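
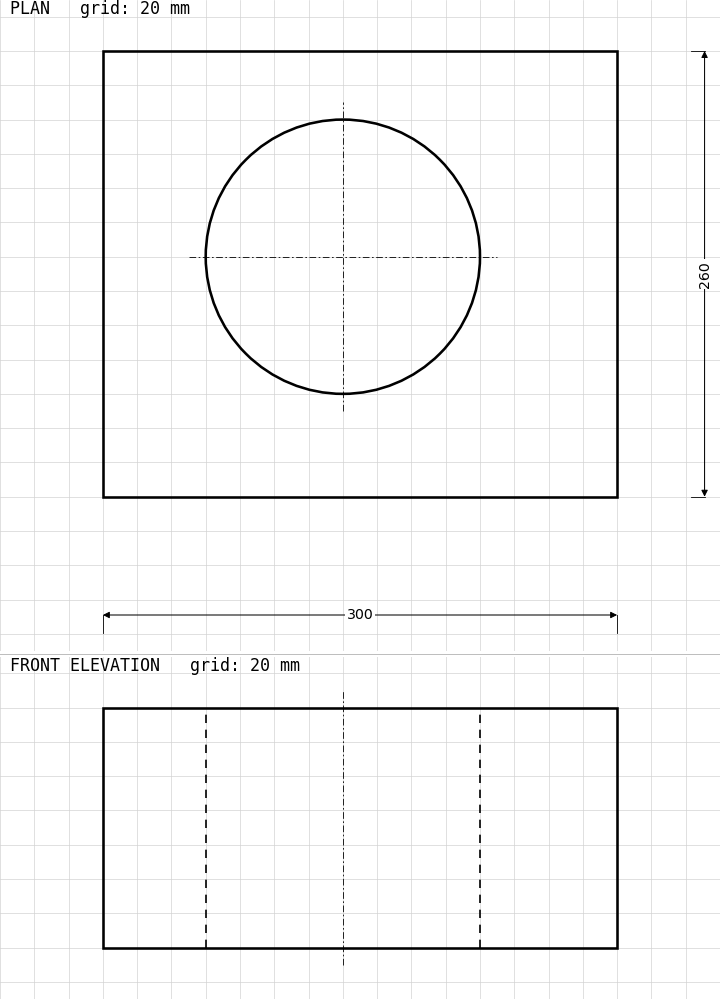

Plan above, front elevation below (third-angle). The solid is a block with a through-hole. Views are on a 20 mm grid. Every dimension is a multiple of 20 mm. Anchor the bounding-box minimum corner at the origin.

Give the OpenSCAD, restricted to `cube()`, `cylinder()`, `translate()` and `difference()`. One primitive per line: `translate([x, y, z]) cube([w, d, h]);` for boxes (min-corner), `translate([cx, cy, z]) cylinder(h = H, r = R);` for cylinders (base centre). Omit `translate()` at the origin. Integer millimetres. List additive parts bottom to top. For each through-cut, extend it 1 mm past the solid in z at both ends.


difference() {
  cube([300, 260, 140]);
  translate([140, 140, -1]) cylinder(h = 142, r = 80);
}


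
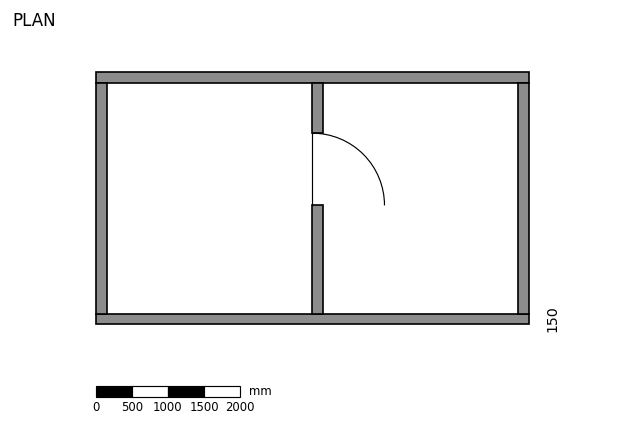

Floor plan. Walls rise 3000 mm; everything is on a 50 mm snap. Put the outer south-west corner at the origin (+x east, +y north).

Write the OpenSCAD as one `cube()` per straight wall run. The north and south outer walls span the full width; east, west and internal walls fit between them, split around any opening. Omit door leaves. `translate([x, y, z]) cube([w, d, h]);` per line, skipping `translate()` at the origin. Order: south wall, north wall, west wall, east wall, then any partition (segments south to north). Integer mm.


cube([6000, 150, 3000]);
translate([0, 3350, 0]) cube([6000, 150, 3000]);
translate([0, 150, 0]) cube([150, 3200, 3000]);
translate([5850, 150, 0]) cube([150, 3200, 3000]);
translate([3000, 150, 0]) cube([150, 1500, 3000]);
translate([3000, 2650, 0]) cube([150, 700, 3000]);


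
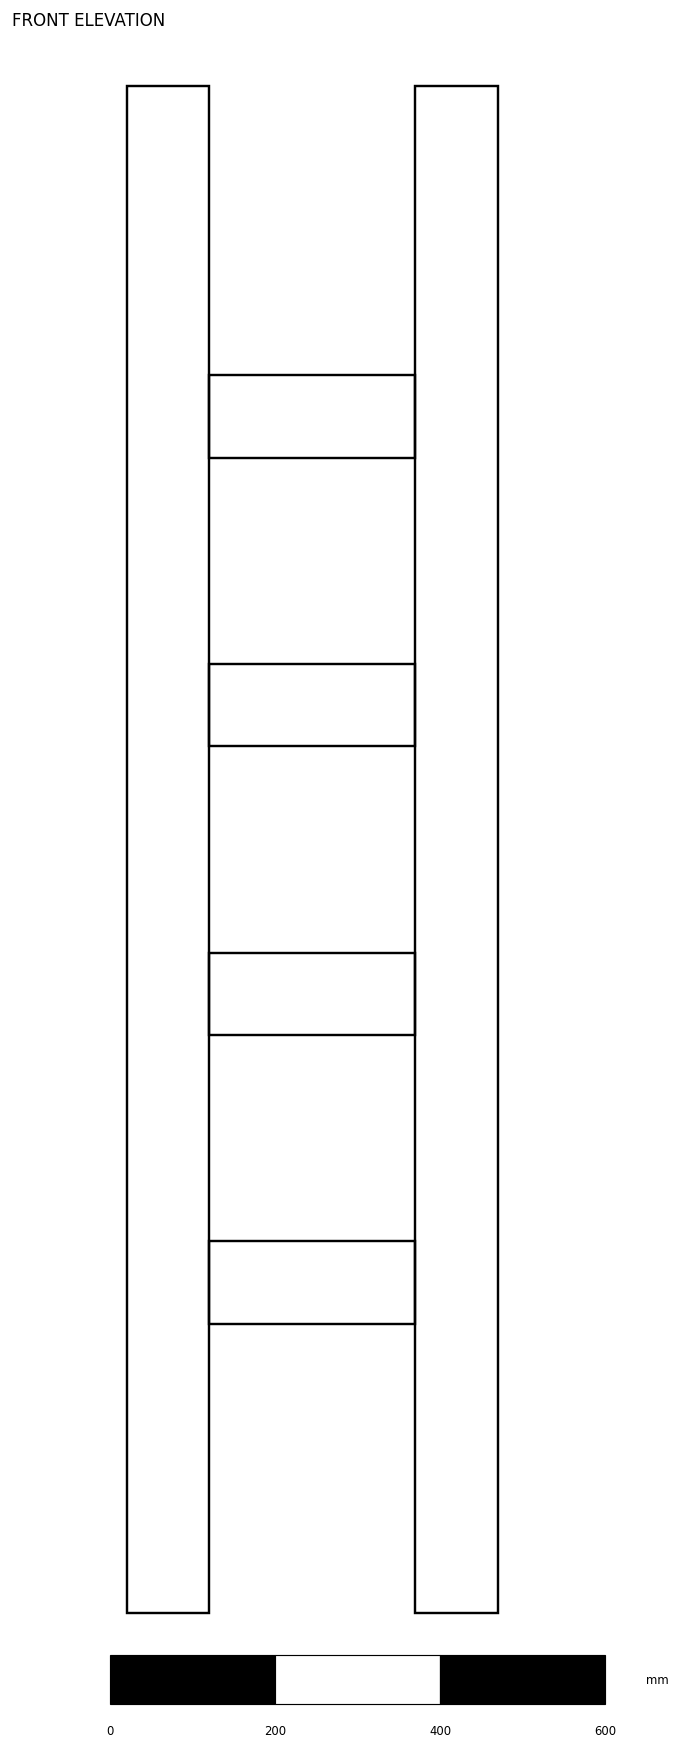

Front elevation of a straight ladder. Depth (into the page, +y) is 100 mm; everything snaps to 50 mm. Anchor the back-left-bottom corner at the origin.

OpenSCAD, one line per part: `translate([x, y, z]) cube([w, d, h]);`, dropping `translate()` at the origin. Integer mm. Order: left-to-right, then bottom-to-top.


cube([100, 100, 1850]);
translate([100, 0, 350]) cube([250, 100, 100]);
translate([100, 0, 700]) cube([250, 100, 100]);
translate([100, 0, 1050]) cube([250, 100, 100]);
translate([100, 0, 1400]) cube([250, 100, 100]);
translate([350, 0, 0]) cube([100, 100, 1850]);


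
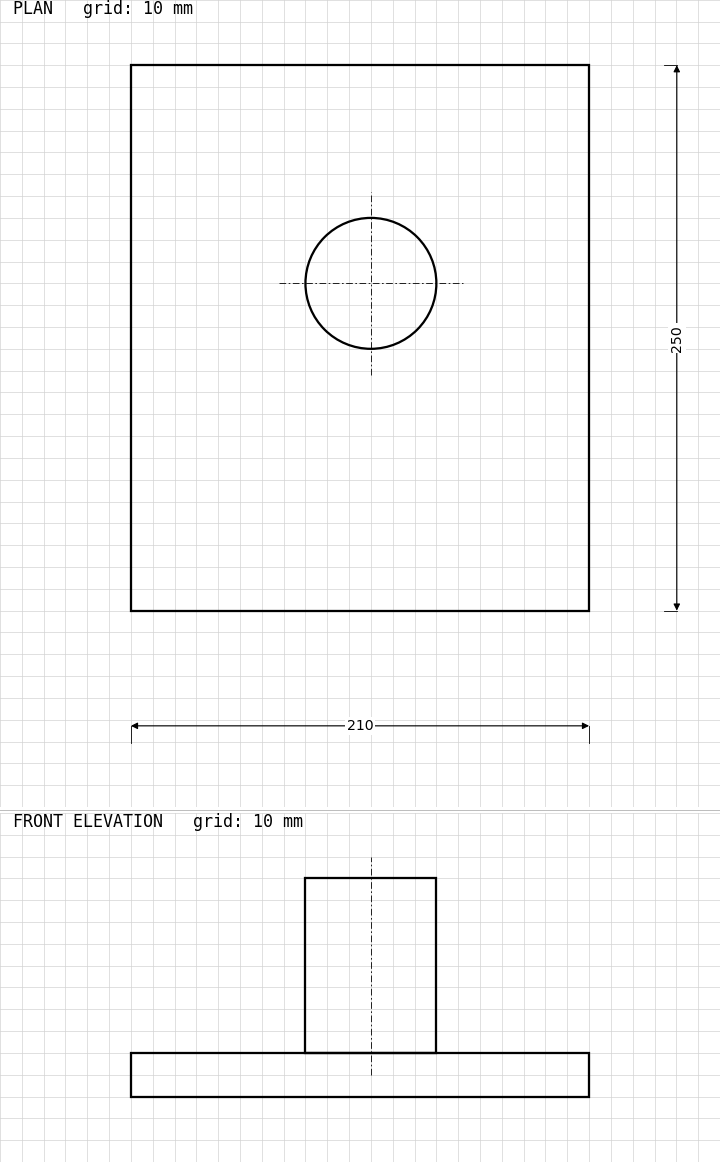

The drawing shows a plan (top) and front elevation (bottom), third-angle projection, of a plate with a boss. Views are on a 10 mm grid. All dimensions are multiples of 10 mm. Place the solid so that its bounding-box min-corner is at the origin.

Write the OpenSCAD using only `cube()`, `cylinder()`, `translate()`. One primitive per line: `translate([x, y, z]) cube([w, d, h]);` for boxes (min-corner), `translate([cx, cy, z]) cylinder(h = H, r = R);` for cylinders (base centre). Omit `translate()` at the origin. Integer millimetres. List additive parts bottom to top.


cube([210, 250, 20]);
translate([110, 150, 20]) cylinder(h = 80, r = 30);


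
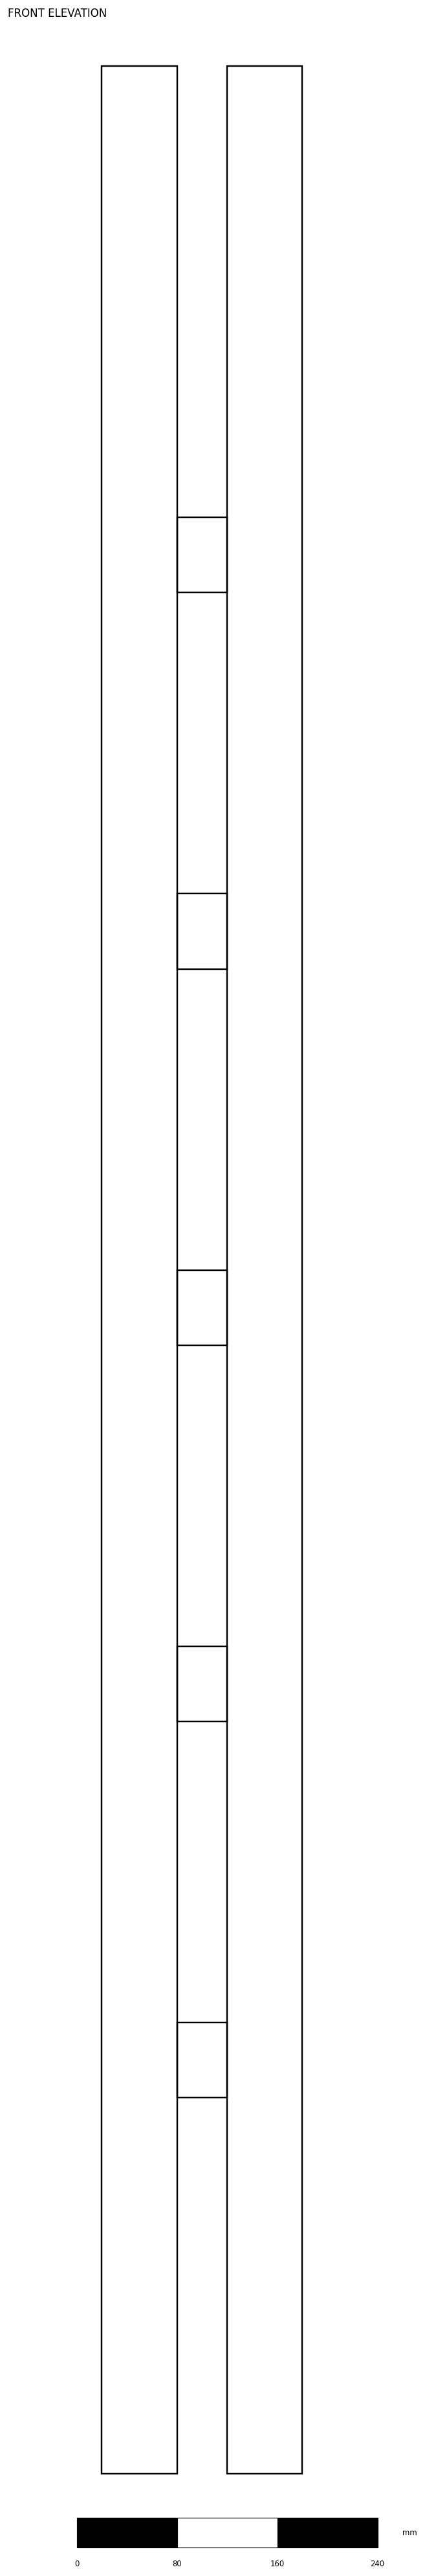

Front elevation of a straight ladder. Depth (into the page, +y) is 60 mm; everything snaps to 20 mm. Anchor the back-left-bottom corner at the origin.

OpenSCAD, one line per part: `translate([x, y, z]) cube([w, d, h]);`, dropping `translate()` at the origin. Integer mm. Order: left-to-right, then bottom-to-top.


cube([60, 60, 1920]);
translate([60, 0, 300]) cube([40, 60, 60]);
translate([60, 0, 600]) cube([40, 60, 60]);
translate([60, 0, 900]) cube([40, 60, 60]);
translate([60, 0, 1200]) cube([40, 60, 60]);
translate([60, 0, 1500]) cube([40, 60, 60]);
translate([100, 0, 0]) cube([60, 60, 1920]);


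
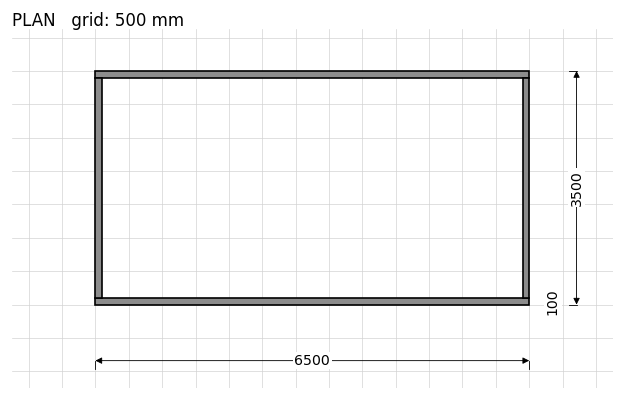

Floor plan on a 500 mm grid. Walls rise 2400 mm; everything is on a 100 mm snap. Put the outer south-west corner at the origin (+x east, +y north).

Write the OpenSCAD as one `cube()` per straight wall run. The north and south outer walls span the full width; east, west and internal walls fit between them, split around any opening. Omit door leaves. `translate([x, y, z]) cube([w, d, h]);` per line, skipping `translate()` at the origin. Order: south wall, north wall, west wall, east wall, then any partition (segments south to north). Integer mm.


cube([6500, 100, 2400]);
translate([0, 3400, 0]) cube([6500, 100, 2400]);
translate([0, 100, 0]) cube([100, 3300, 2400]);
translate([6400, 100, 0]) cube([100, 3300, 2400]);


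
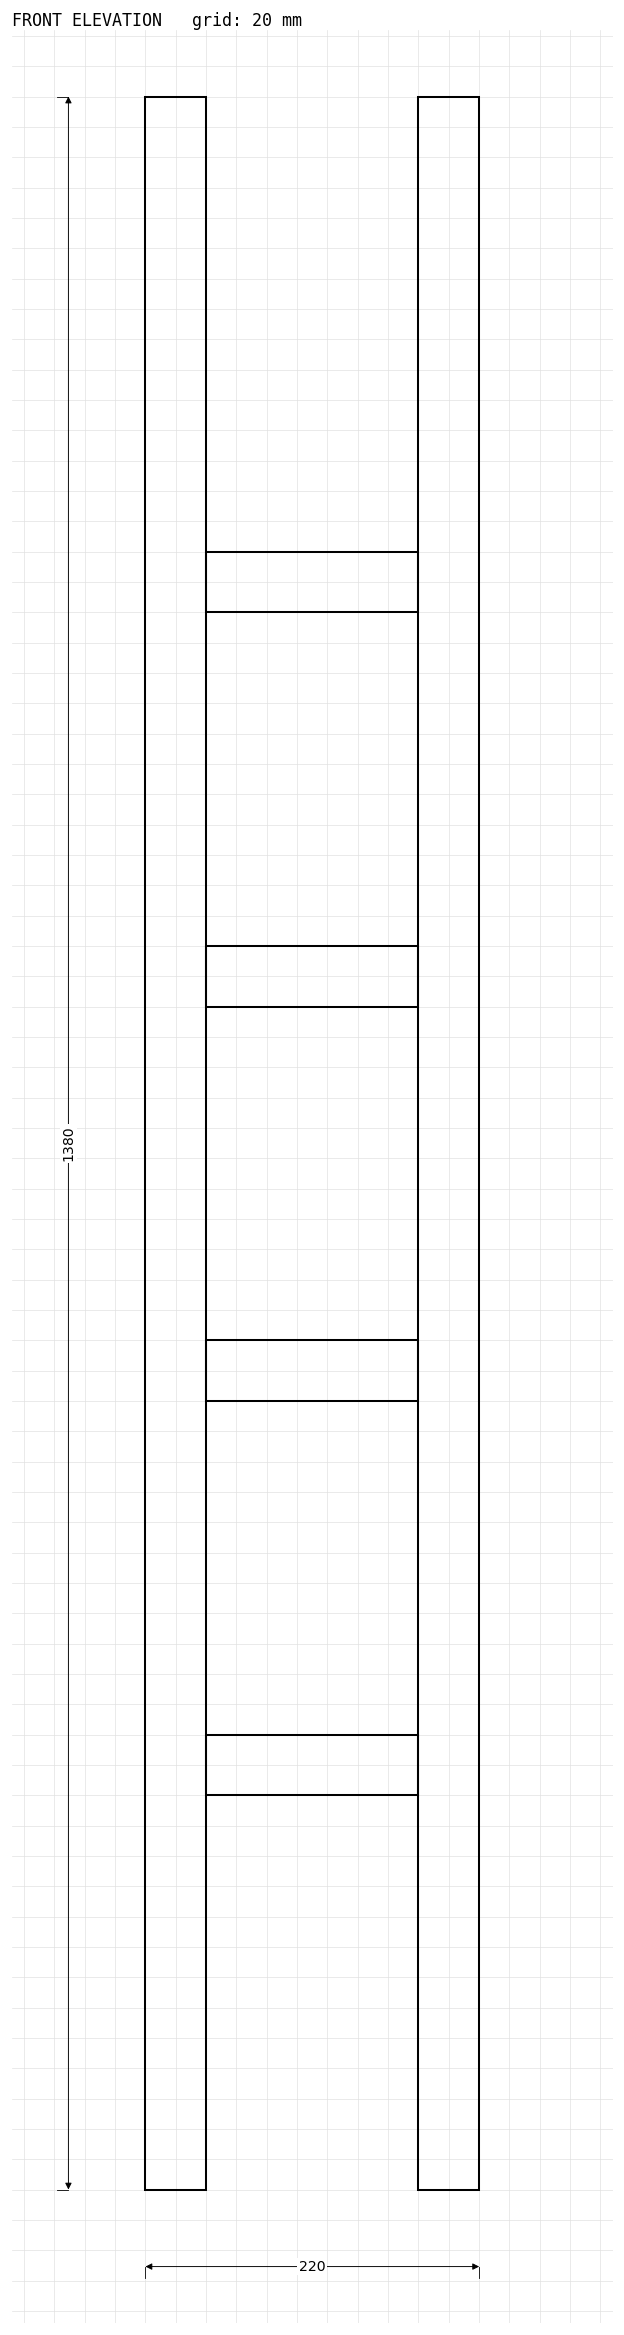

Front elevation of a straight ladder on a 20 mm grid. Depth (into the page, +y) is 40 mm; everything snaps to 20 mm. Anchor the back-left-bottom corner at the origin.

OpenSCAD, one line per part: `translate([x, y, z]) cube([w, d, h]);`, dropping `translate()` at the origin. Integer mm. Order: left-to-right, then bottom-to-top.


cube([40, 40, 1380]);
translate([40, 0, 260]) cube([140, 40, 40]);
translate([40, 0, 520]) cube([140, 40, 40]);
translate([40, 0, 780]) cube([140, 40, 40]);
translate([40, 0, 1040]) cube([140, 40, 40]);
translate([180, 0, 0]) cube([40, 40, 1380]);


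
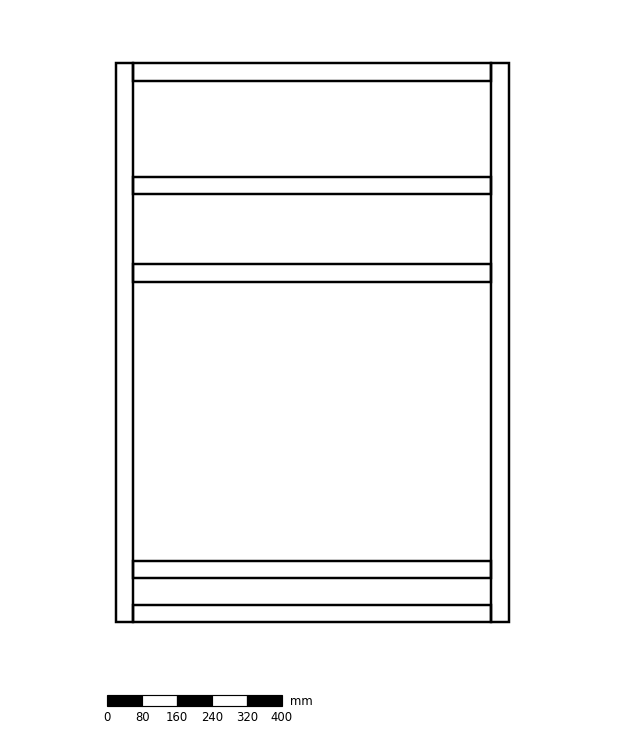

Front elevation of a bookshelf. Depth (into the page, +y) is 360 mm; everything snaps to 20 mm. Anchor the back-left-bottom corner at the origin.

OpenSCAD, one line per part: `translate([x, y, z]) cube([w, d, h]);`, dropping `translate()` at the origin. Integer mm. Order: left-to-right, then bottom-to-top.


cube([40, 360, 1280]);
translate([40, 0, 0]) cube([820, 360, 40]);
translate([40, 0, 100]) cube([820, 360, 40]);
translate([40, 0, 780]) cube([820, 360, 40]);
translate([40, 0, 980]) cube([820, 360, 40]);
translate([40, 0, 1240]) cube([820, 360, 40]);
translate([860, 0, 0]) cube([40, 360, 1280]);


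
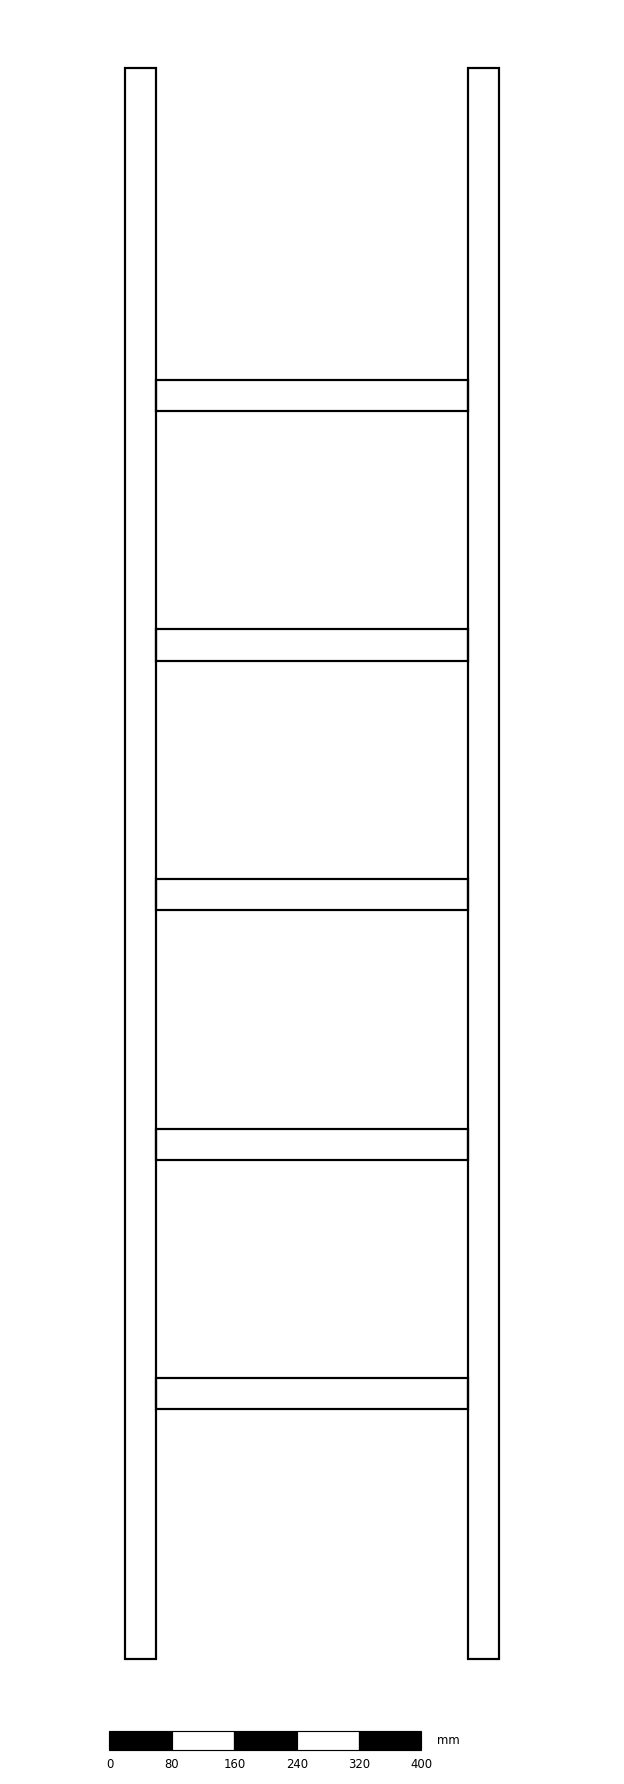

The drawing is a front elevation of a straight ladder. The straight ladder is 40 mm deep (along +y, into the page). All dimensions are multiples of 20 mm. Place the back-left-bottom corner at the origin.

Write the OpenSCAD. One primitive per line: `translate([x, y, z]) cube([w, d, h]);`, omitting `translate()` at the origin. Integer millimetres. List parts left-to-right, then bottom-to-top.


cube([40, 40, 2040]);
translate([40, 0, 320]) cube([400, 40, 40]);
translate([40, 0, 640]) cube([400, 40, 40]);
translate([40, 0, 960]) cube([400, 40, 40]);
translate([40, 0, 1280]) cube([400, 40, 40]);
translate([40, 0, 1600]) cube([400, 40, 40]);
translate([440, 0, 0]) cube([40, 40, 2040]);


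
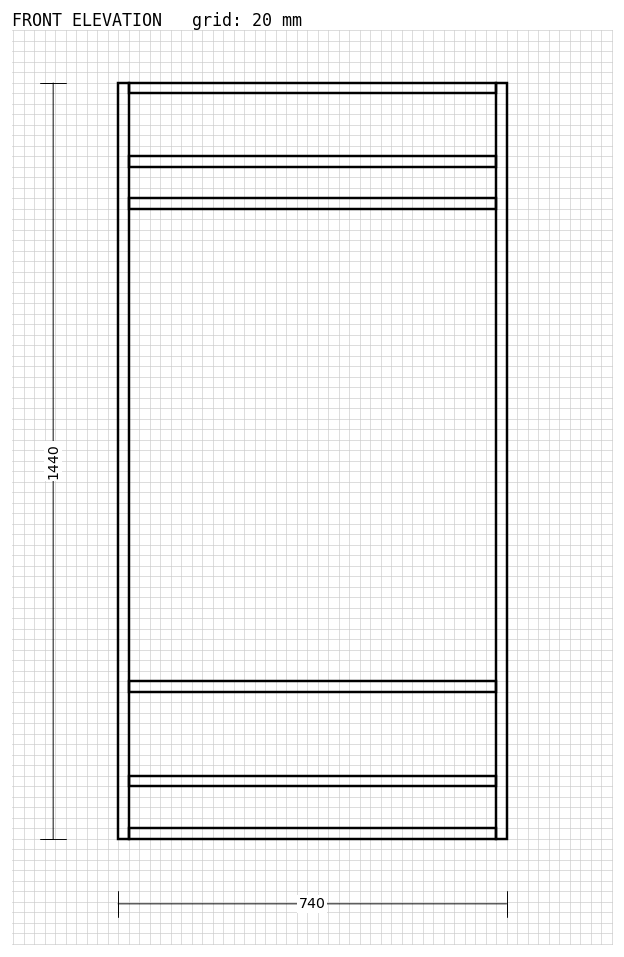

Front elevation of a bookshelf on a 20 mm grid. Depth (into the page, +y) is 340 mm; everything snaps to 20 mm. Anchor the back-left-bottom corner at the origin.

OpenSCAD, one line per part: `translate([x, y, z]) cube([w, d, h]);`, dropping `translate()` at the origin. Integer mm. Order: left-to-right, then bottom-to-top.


cube([20, 340, 1440]);
translate([20, 0, 0]) cube([700, 340, 20]);
translate([20, 0, 100]) cube([700, 340, 20]);
translate([20, 0, 280]) cube([700, 340, 20]);
translate([20, 0, 1200]) cube([700, 340, 20]);
translate([20, 0, 1280]) cube([700, 340, 20]);
translate([20, 0, 1420]) cube([700, 340, 20]);
translate([720, 0, 0]) cube([20, 340, 1440]);


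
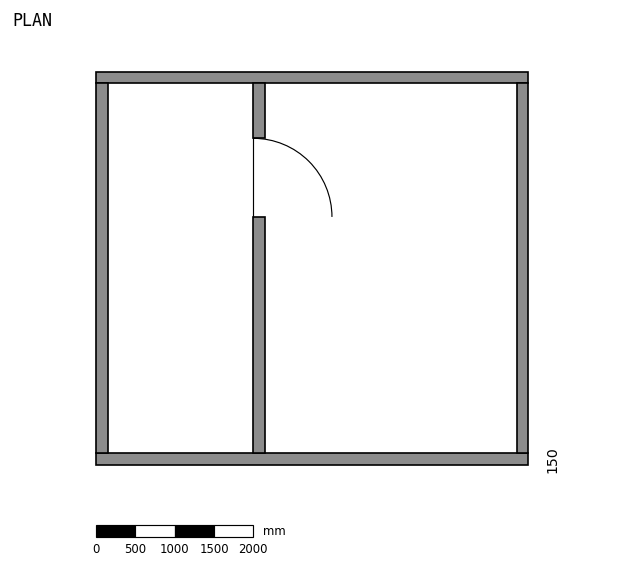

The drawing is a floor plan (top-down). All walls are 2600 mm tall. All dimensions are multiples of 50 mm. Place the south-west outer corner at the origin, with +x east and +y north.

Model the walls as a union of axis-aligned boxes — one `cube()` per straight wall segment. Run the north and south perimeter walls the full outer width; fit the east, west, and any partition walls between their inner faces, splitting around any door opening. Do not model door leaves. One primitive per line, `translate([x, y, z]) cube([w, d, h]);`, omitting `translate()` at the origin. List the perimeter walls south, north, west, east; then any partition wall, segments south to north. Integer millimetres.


cube([5500, 150, 2600]);
translate([0, 4850, 0]) cube([5500, 150, 2600]);
translate([0, 150, 0]) cube([150, 4700, 2600]);
translate([5350, 150, 0]) cube([150, 4700, 2600]);
translate([2000, 150, 0]) cube([150, 3000, 2600]);
translate([2000, 4150, 0]) cube([150, 700, 2600]);


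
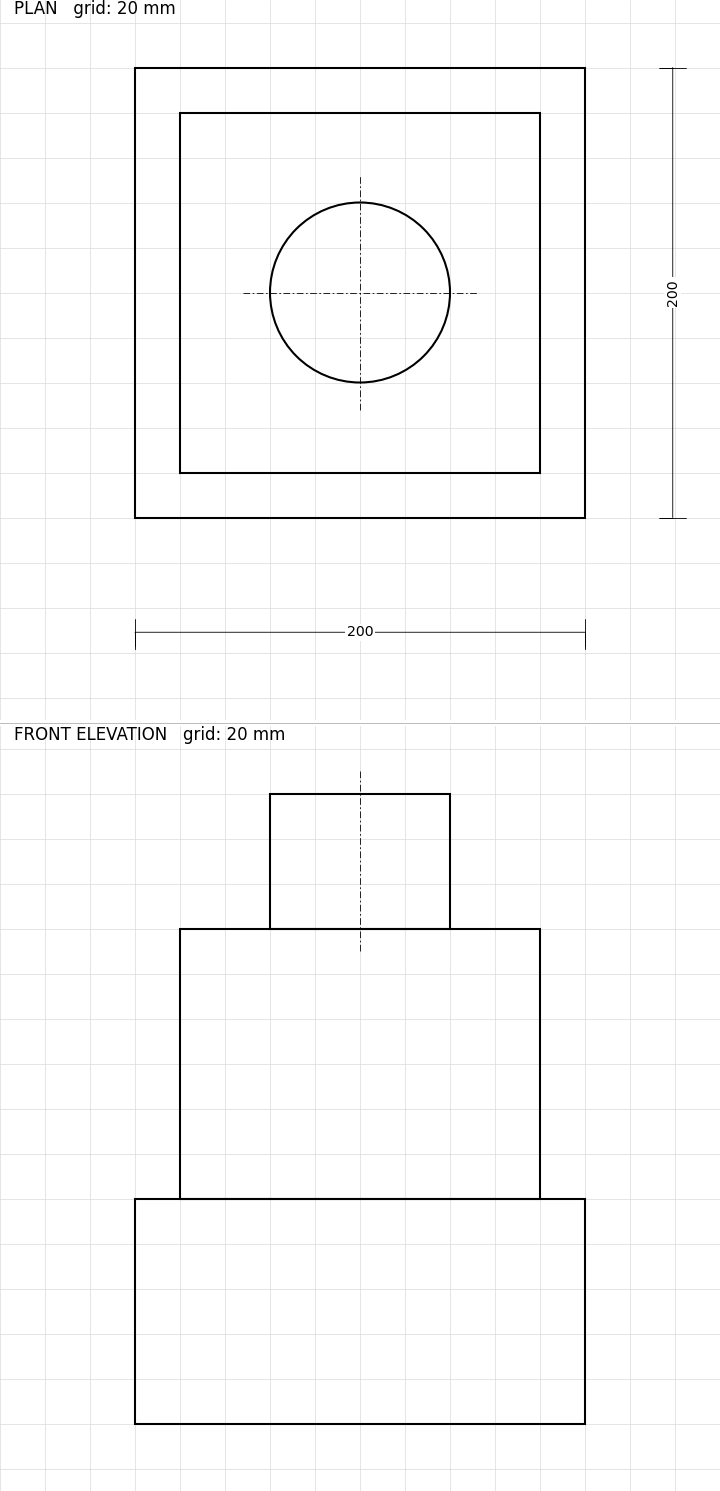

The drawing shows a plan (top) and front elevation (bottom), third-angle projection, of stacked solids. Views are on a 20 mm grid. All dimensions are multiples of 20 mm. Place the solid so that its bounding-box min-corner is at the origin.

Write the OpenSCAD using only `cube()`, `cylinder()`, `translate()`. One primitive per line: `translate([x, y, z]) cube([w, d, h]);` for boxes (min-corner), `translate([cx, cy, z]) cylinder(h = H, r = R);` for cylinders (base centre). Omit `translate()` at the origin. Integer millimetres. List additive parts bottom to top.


cube([200, 200, 100]);
translate([20, 20, 100]) cube([160, 160, 120]);
translate([100, 100, 220]) cylinder(h = 60, r = 40);


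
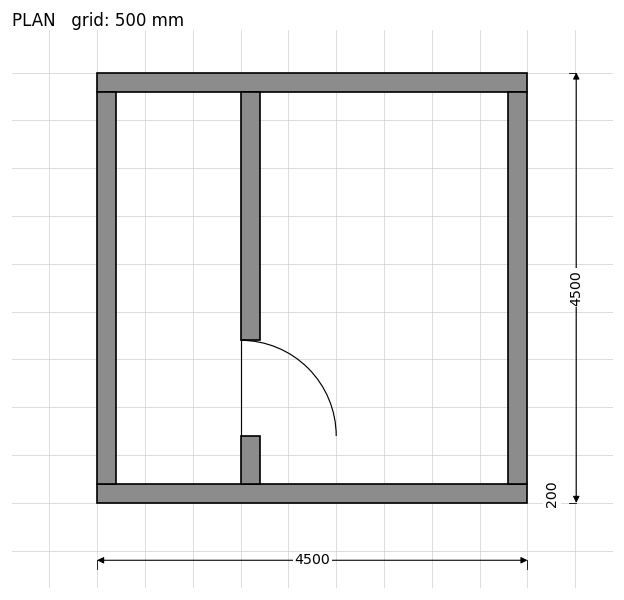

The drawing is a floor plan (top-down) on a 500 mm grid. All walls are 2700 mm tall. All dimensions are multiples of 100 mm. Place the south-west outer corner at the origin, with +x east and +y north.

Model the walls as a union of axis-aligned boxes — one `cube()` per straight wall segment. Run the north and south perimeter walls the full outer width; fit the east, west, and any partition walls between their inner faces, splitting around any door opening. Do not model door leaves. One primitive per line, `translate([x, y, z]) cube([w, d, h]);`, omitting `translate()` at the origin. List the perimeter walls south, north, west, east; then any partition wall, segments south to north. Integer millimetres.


cube([4500, 200, 2700]);
translate([0, 4300, 0]) cube([4500, 200, 2700]);
translate([0, 200, 0]) cube([200, 4100, 2700]);
translate([4300, 200, 0]) cube([200, 4100, 2700]);
translate([1500, 200, 0]) cube([200, 500, 2700]);
translate([1500, 1700, 0]) cube([200, 2600, 2700]);


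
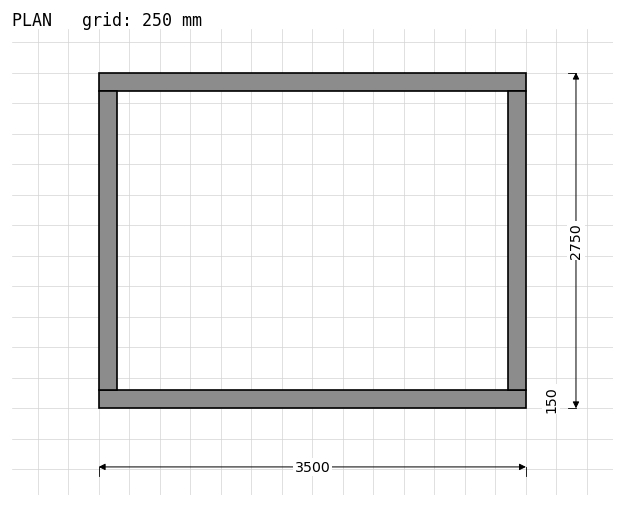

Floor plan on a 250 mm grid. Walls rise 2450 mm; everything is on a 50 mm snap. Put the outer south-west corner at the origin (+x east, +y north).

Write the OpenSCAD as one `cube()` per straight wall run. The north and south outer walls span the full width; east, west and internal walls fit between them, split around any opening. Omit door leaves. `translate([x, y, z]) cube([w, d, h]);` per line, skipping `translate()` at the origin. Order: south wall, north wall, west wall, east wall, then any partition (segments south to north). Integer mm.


cube([3500, 150, 2450]);
translate([0, 2600, 0]) cube([3500, 150, 2450]);
translate([0, 150, 0]) cube([150, 2450, 2450]);
translate([3350, 150, 0]) cube([150, 2450, 2450]);


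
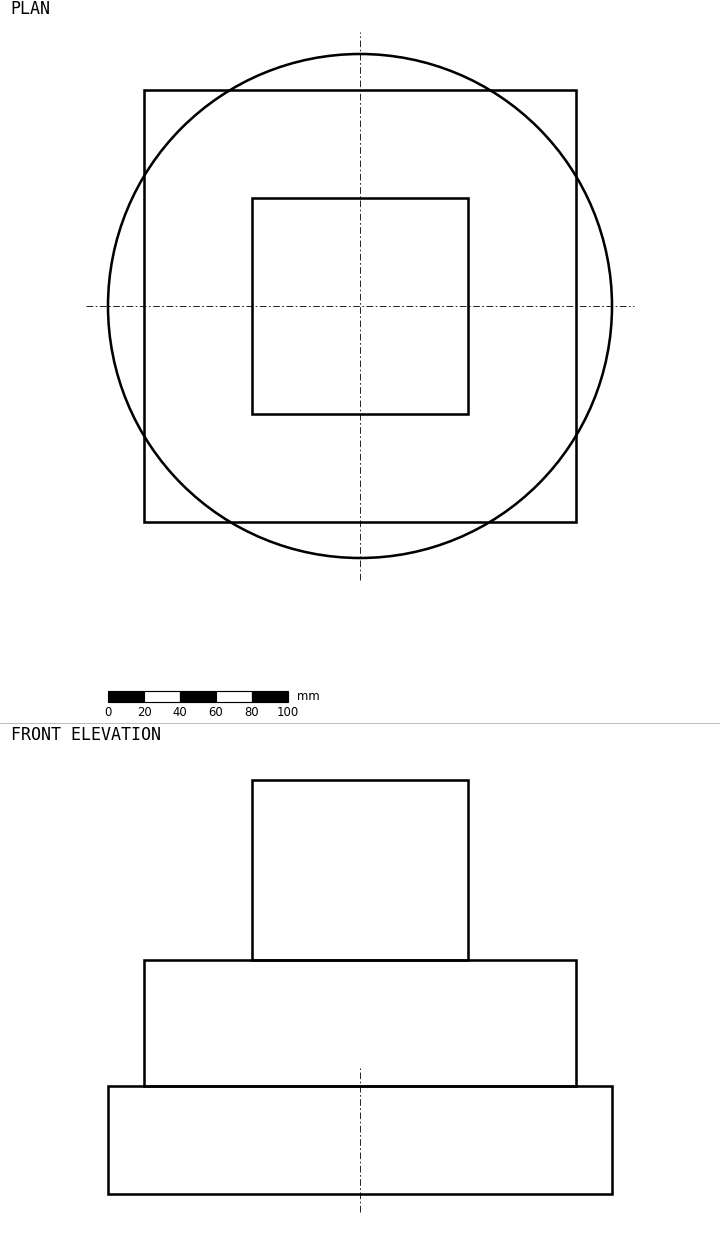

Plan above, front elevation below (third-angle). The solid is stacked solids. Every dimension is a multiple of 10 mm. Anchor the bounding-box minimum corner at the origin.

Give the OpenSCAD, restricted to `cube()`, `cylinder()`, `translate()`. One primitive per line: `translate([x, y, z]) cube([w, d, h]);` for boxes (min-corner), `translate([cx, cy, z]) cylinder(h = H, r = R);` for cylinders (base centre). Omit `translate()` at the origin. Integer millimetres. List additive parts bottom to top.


translate([140, 140, 0]) cylinder(h = 60, r = 140);
translate([20, 20, 60]) cube([240, 240, 70]);
translate([80, 80, 130]) cube([120, 120, 100]);


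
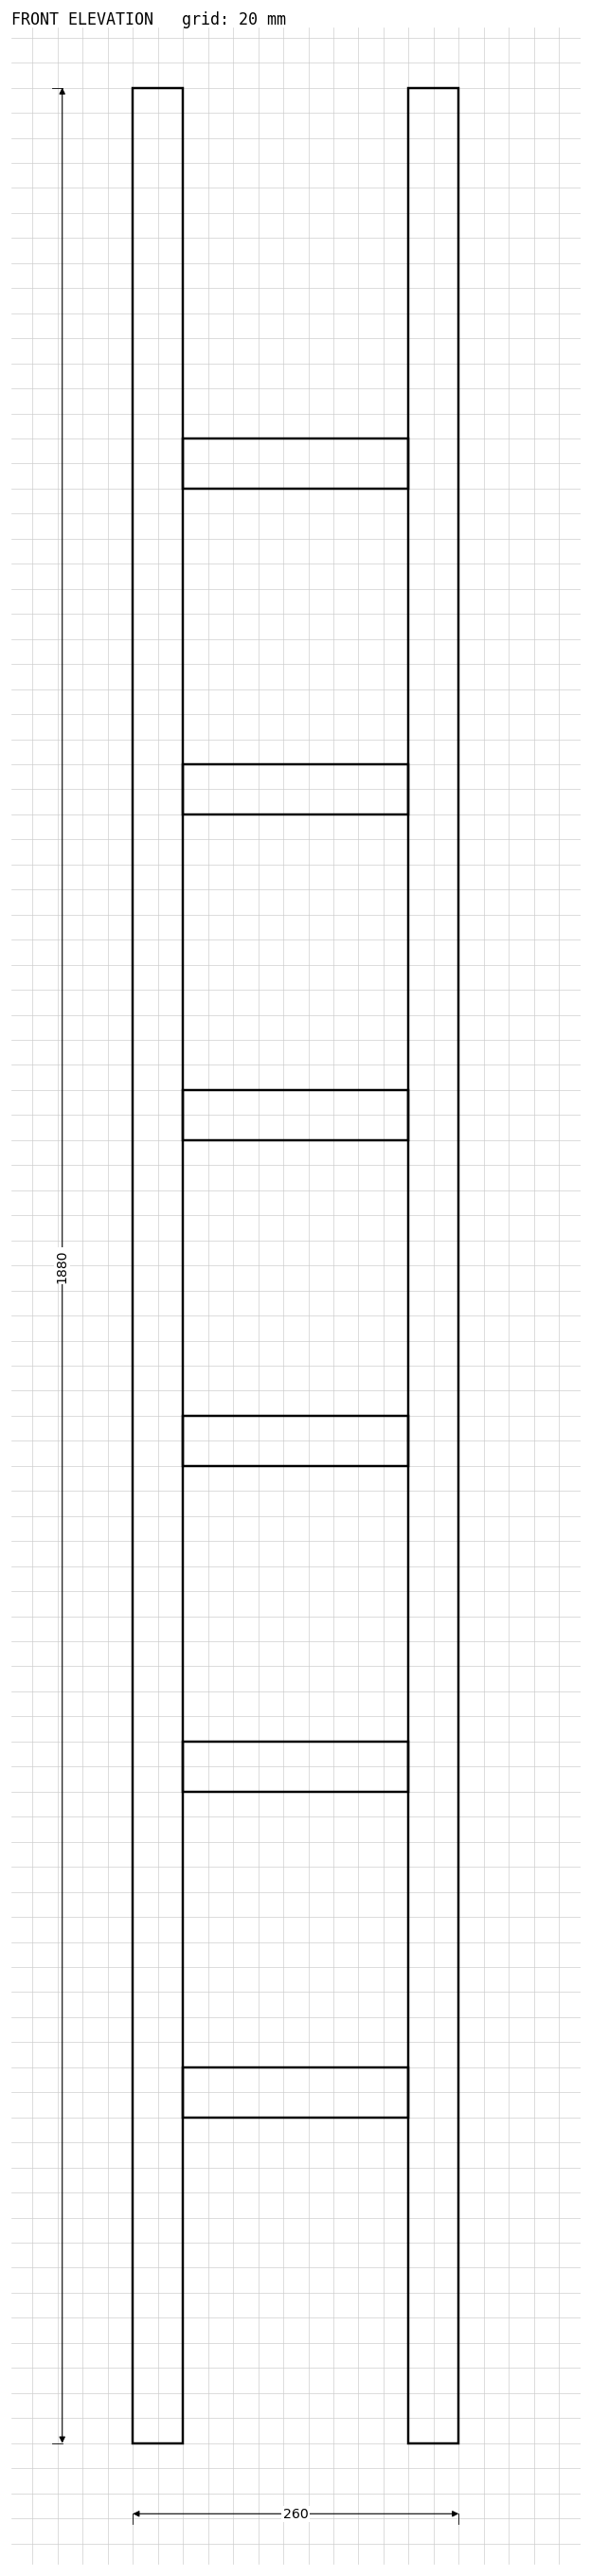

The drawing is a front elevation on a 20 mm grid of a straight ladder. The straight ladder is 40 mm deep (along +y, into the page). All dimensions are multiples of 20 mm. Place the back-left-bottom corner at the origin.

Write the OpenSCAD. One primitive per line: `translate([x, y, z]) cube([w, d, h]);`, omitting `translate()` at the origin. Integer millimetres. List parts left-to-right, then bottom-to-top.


cube([40, 40, 1880]);
translate([40, 0, 260]) cube([180, 40, 40]);
translate([40, 0, 520]) cube([180, 40, 40]);
translate([40, 0, 780]) cube([180, 40, 40]);
translate([40, 0, 1040]) cube([180, 40, 40]);
translate([40, 0, 1300]) cube([180, 40, 40]);
translate([40, 0, 1560]) cube([180, 40, 40]);
translate([220, 0, 0]) cube([40, 40, 1880]);


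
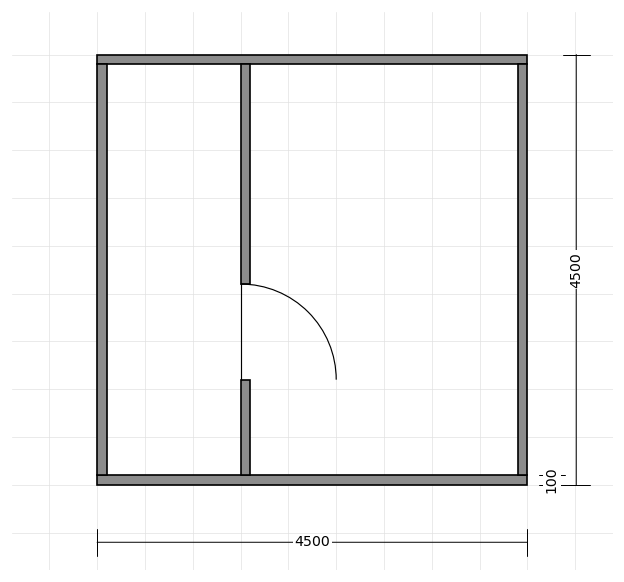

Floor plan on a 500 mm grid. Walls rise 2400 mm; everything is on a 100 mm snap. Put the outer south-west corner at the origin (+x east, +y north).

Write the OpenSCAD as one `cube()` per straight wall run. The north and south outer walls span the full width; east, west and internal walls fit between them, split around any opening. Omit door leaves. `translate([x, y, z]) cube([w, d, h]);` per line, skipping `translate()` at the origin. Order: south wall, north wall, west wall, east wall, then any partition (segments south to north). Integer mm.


cube([4500, 100, 2400]);
translate([0, 4400, 0]) cube([4500, 100, 2400]);
translate([0, 100, 0]) cube([100, 4300, 2400]);
translate([4400, 100, 0]) cube([100, 4300, 2400]);
translate([1500, 100, 0]) cube([100, 1000, 2400]);
translate([1500, 2100, 0]) cube([100, 2300, 2400]);


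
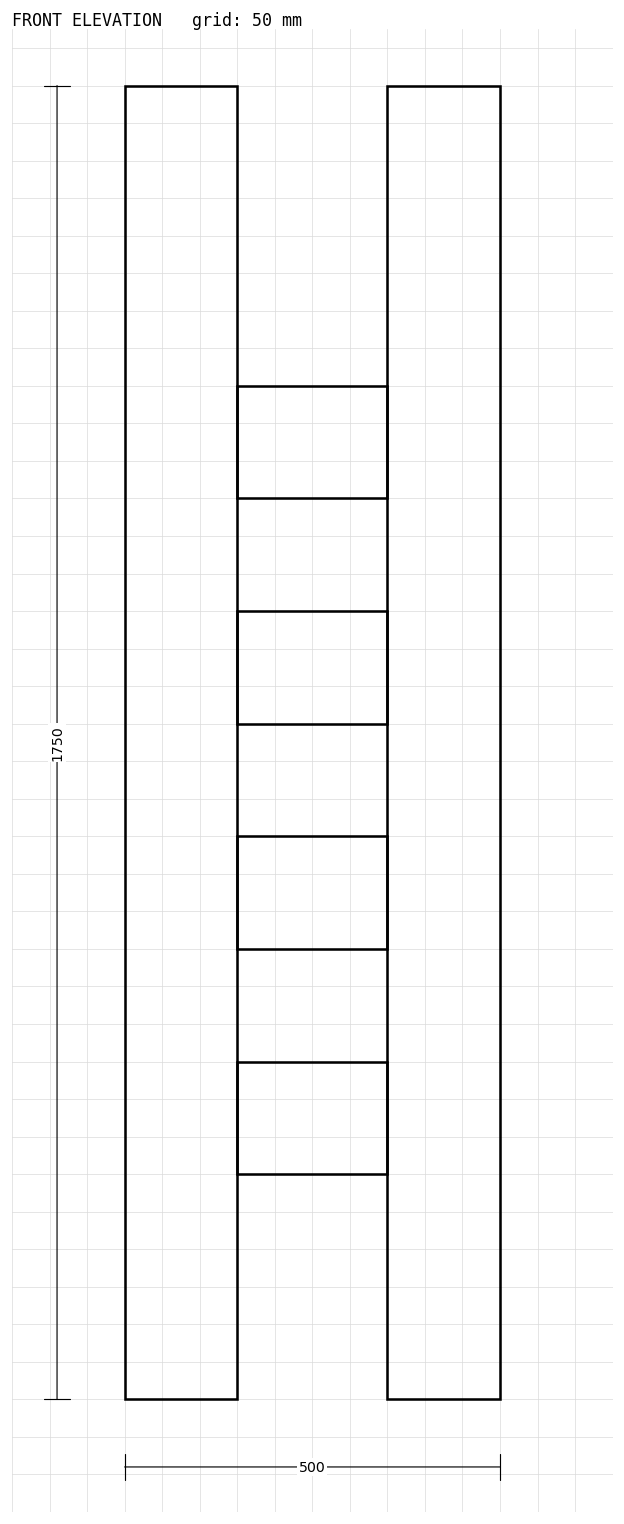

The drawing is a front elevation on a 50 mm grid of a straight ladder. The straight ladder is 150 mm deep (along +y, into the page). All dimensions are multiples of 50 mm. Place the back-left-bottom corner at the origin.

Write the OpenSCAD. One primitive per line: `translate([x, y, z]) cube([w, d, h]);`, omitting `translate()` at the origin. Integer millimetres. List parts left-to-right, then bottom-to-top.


cube([150, 150, 1750]);
translate([150, 0, 300]) cube([200, 150, 150]);
translate([150, 0, 600]) cube([200, 150, 150]);
translate([150, 0, 900]) cube([200, 150, 150]);
translate([150, 0, 1200]) cube([200, 150, 150]);
translate([350, 0, 0]) cube([150, 150, 1750]);


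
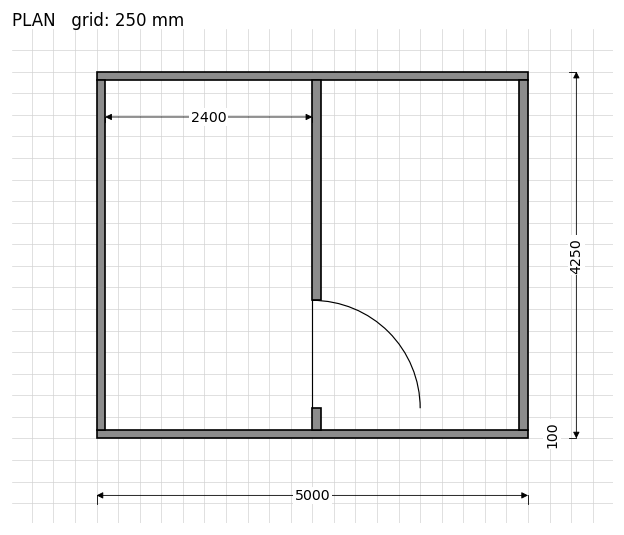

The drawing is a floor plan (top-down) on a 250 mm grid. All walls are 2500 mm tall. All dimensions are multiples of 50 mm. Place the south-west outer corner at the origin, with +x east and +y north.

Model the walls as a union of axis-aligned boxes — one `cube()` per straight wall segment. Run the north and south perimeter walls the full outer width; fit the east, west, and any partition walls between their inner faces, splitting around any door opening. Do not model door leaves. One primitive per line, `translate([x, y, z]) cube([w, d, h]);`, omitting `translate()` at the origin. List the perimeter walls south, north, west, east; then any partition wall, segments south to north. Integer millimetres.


cube([5000, 100, 2500]);
translate([0, 4150, 0]) cube([5000, 100, 2500]);
translate([0, 100, 0]) cube([100, 4050, 2500]);
translate([4900, 100, 0]) cube([100, 4050, 2500]);
translate([2500, 100, 0]) cube([100, 250, 2500]);
translate([2500, 1600, 0]) cube([100, 2550, 2500]);


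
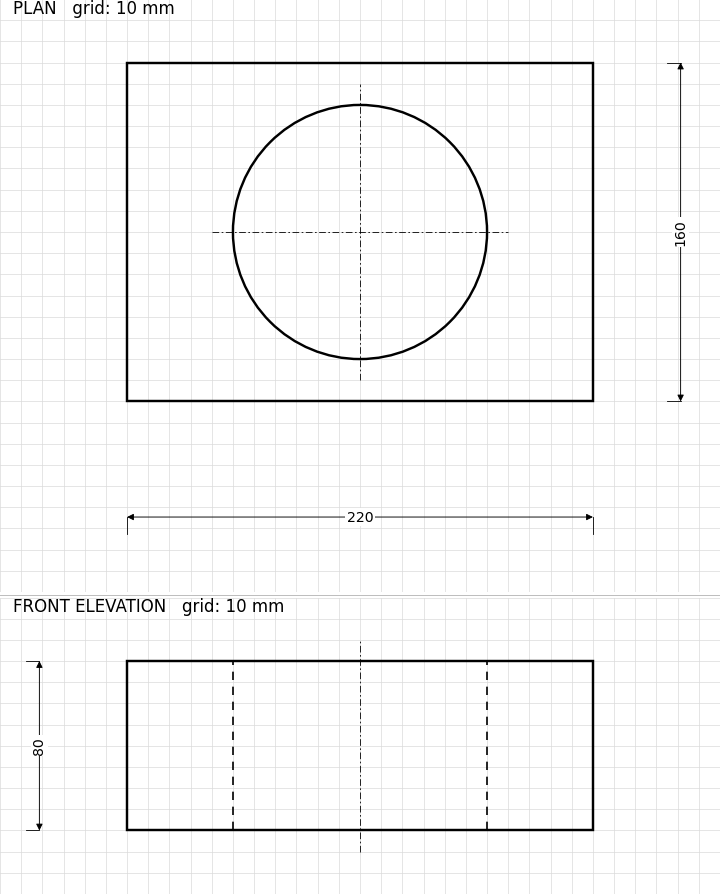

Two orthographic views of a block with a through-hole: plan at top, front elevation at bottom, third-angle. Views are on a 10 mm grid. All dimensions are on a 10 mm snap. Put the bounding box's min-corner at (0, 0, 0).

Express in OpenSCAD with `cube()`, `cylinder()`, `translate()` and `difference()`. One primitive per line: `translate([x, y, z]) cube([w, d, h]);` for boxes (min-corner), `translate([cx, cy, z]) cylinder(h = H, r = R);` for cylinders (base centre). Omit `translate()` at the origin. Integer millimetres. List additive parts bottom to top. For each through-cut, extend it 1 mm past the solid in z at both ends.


difference() {
  cube([220, 160, 80]);
  translate([110, 80, -1]) cylinder(h = 82, r = 60);
}


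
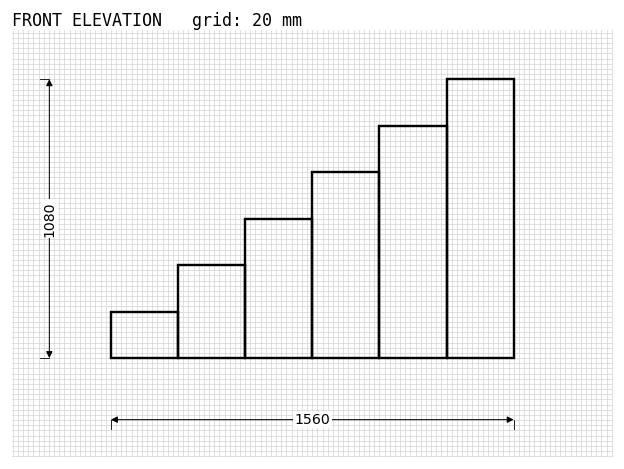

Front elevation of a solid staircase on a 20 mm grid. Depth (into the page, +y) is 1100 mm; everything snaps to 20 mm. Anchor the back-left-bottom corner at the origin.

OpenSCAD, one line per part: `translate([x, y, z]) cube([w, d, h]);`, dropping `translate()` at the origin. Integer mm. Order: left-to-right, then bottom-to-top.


cube([260, 1100, 180]);
translate([260, 0, 0]) cube([260, 1100, 360]);
translate([520, 0, 0]) cube([260, 1100, 540]);
translate([780, 0, 0]) cube([260, 1100, 720]);
translate([1040, 0, 0]) cube([260, 1100, 900]);
translate([1300, 0, 0]) cube([260, 1100, 1080]);


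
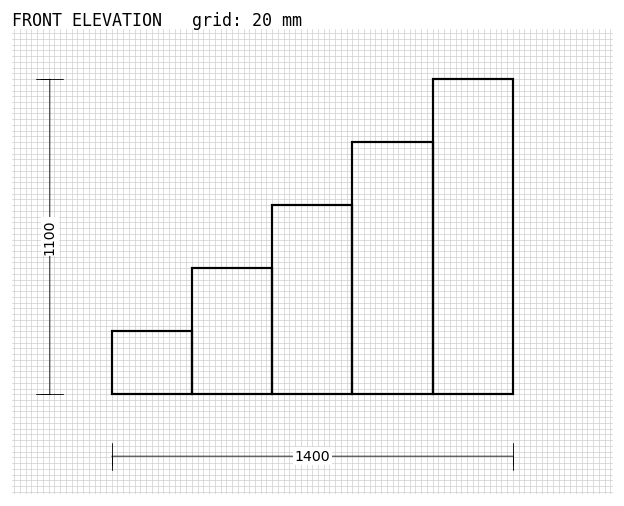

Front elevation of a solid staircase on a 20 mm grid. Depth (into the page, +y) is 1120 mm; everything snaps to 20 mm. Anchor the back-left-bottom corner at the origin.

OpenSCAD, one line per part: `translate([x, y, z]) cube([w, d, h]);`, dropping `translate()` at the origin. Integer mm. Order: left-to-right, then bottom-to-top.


cube([280, 1120, 220]);
translate([280, 0, 0]) cube([280, 1120, 440]);
translate([560, 0, 0]) cube([280, 1120, 660]);
translate([840, 0, 0]) cube([280, 1120, 880]);
translate([1120, 0, 0]) cube([280, 1120, 1100]);


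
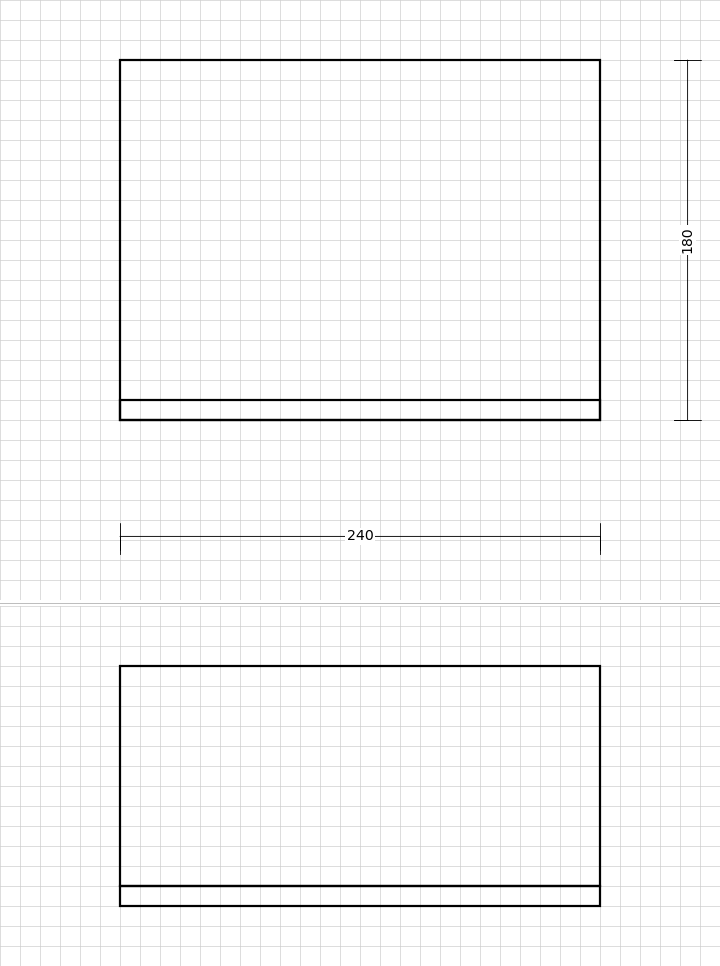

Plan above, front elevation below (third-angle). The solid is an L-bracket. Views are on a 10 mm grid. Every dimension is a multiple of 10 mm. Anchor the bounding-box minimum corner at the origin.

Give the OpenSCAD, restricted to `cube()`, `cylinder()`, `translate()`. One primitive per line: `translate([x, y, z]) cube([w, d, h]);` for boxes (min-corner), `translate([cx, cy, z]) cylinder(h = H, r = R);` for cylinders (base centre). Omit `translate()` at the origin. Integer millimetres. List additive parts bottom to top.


cube([240, 180, 10]);
translate([0, 0, 10]) cube([240, 10, 110]);


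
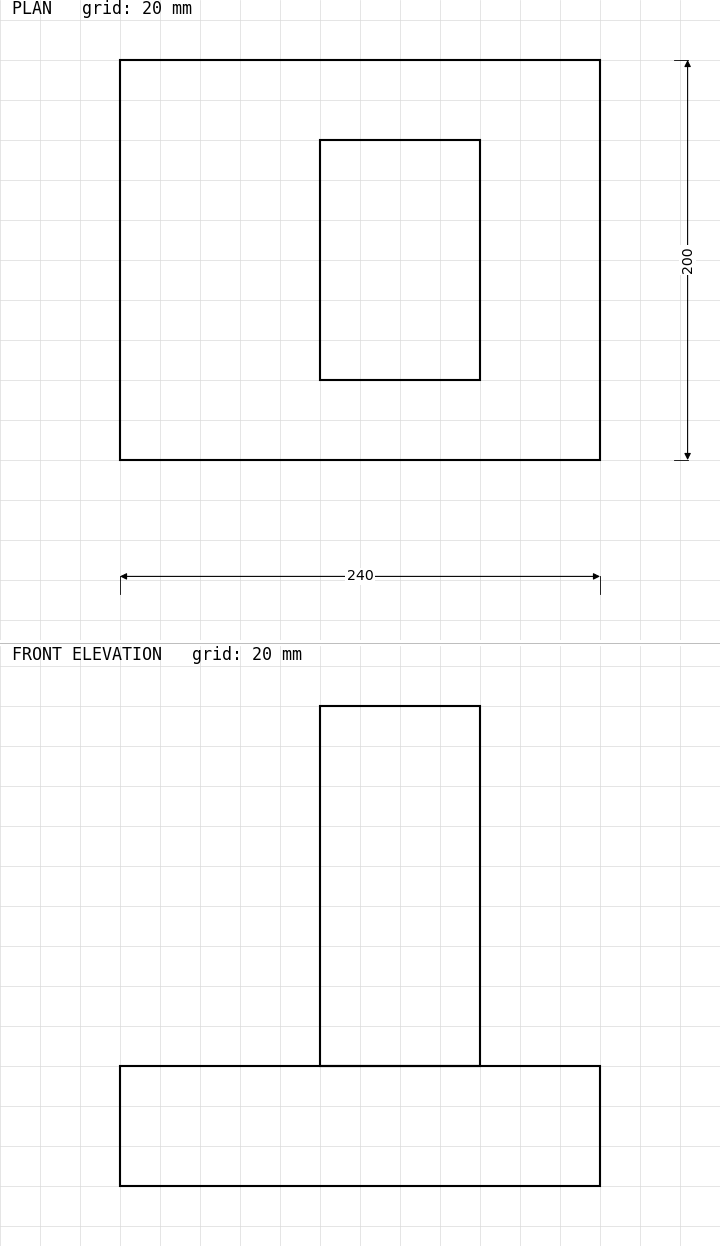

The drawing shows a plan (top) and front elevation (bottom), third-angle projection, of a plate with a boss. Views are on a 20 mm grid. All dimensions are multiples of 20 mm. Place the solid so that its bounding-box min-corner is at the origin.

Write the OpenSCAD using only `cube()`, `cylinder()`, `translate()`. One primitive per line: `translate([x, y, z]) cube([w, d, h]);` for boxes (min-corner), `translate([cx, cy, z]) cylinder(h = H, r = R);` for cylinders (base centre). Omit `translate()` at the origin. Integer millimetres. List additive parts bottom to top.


cube([240, 200, 60]);
translate([100, 40, 60]) cube([80, 120, 180]);


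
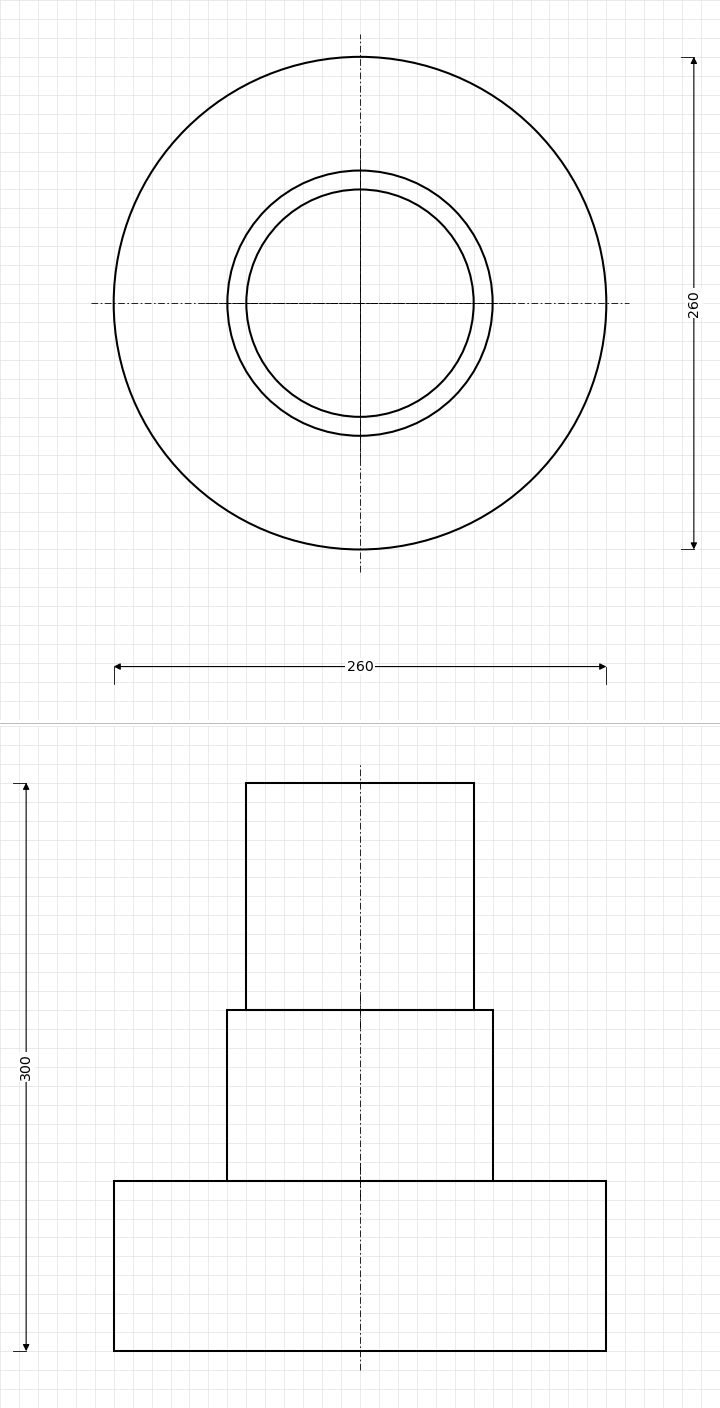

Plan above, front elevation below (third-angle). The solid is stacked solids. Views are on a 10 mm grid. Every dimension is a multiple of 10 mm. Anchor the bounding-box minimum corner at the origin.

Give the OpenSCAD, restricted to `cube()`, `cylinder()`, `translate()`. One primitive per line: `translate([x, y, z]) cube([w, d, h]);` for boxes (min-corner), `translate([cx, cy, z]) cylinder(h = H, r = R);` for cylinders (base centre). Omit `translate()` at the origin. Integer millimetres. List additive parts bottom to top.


translate([130, 130, 0]) cylinder(h = 90, r = 130);
translate([130, 130, 90]) cylinder(h = 90, r = 70);
translate([130, 130, 180]) cylinder(h = 120, r = 60);


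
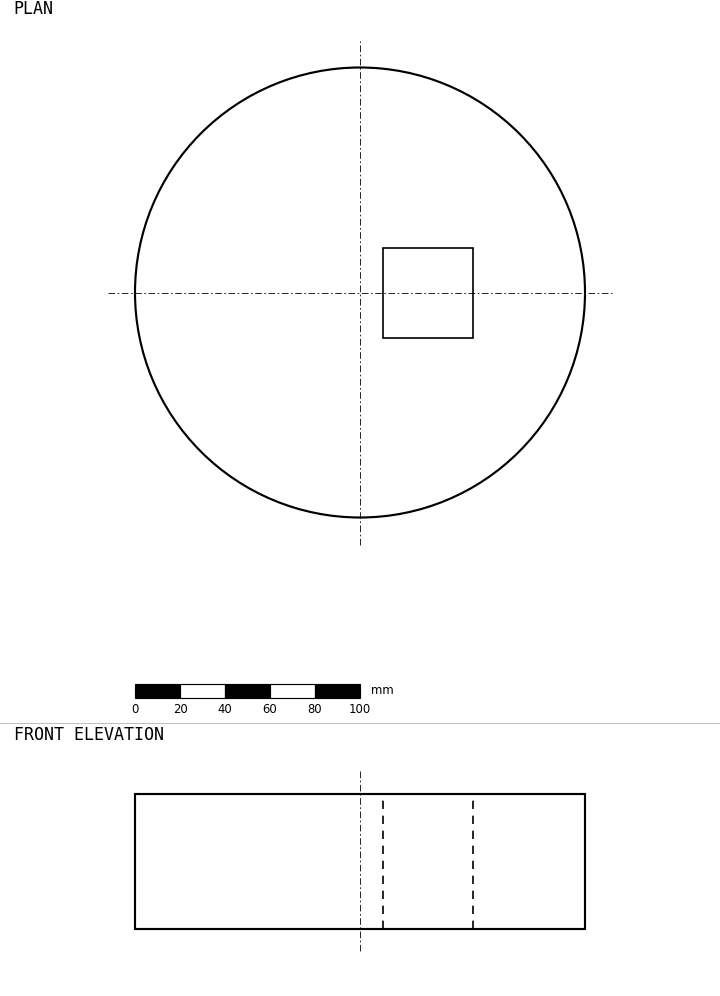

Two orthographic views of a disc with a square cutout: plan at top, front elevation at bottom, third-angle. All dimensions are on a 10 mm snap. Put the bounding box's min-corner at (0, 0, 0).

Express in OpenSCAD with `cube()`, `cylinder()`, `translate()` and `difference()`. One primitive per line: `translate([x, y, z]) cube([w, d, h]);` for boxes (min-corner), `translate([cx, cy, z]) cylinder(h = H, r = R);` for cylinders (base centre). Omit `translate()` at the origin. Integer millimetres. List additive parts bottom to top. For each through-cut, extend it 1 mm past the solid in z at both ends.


difference() {
  translate([100, 100, 0]) cylinder(h = 60, r = 100);
  translate([110, 80, -1]) cube([40, 40, 62]);
}


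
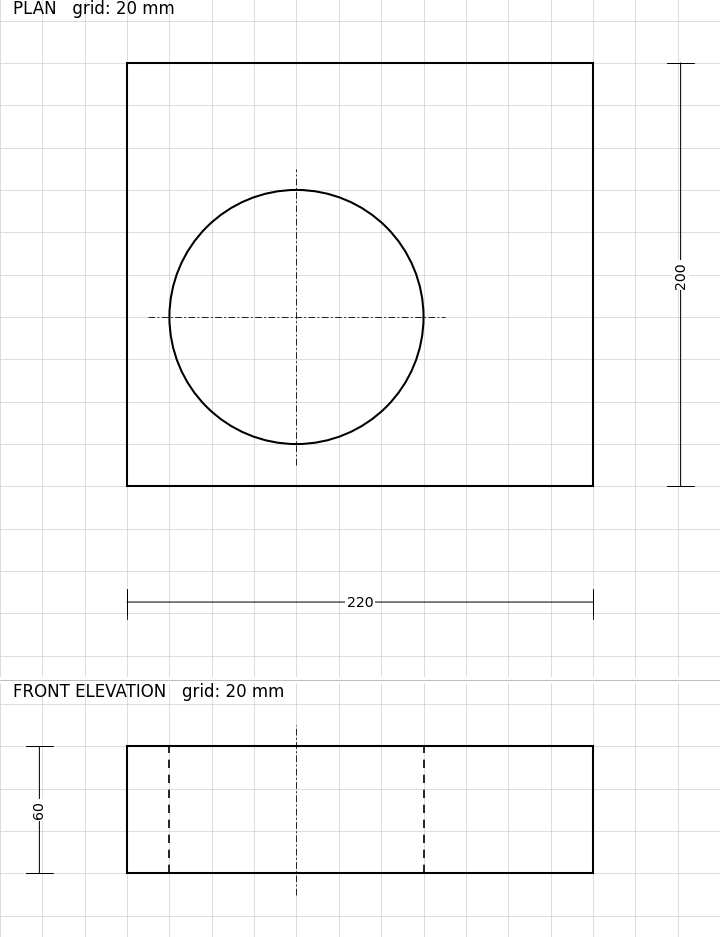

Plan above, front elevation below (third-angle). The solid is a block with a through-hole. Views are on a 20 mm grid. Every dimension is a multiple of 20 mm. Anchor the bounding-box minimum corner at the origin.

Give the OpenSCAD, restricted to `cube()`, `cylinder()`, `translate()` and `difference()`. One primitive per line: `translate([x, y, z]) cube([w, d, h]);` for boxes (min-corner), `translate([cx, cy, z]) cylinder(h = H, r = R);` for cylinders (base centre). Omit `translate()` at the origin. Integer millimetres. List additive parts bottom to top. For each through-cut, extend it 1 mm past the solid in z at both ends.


difference() {
  cube([220, 200, 60]);
  translate([80, 80, -1]) cylinder(h = 62, r = 60);
}


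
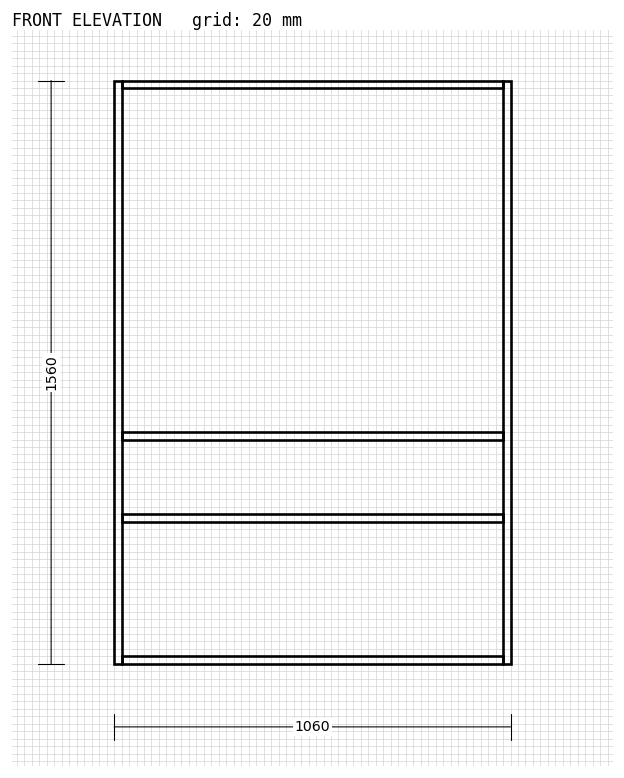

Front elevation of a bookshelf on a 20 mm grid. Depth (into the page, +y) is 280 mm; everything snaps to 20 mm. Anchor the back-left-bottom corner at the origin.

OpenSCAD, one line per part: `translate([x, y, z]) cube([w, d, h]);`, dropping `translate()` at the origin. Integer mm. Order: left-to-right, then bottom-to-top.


cube([20, 280, 1560]);
translate([20, 0, 0]) cube([1020, 280, 20]);
translate([20, 0, 380]) cube([1020, 280, 20]);
translate([20, 0, 600]) cube([1020, 280, 20]);
translate([20, 0, 1540]) cube([1020, 280, 20]);
translate([1040, 0, 0]) cube([20, 280, 1560]);


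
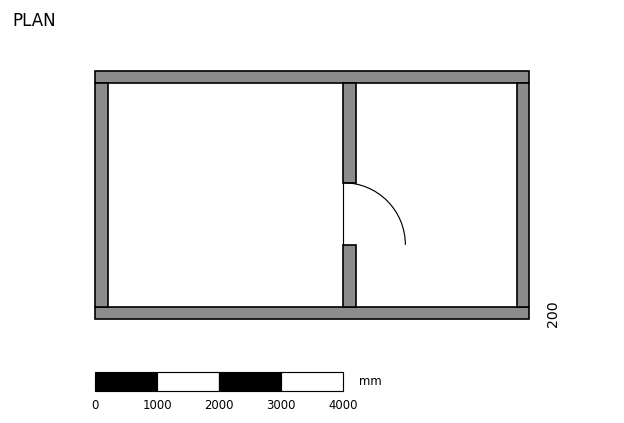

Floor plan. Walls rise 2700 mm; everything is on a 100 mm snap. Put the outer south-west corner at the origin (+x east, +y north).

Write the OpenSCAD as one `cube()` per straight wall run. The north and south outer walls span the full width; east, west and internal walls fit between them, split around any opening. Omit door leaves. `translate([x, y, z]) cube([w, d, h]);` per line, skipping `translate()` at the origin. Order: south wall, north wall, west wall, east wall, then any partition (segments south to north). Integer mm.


cube([7000, 200, 2700]);
translate([0, 3800, 0]) cube([7000, 200, 2700]);
translate([0, 200, 0]) cube([200, 3600, 2700]);
translate([6800, 200, 0]) cube([200, 3600, 2700]);
translate([4000, 200, 0]) cube([200, 1000, 2700]);
translate([4000, 2200, 0]) cube([200, 1600, 2700]);


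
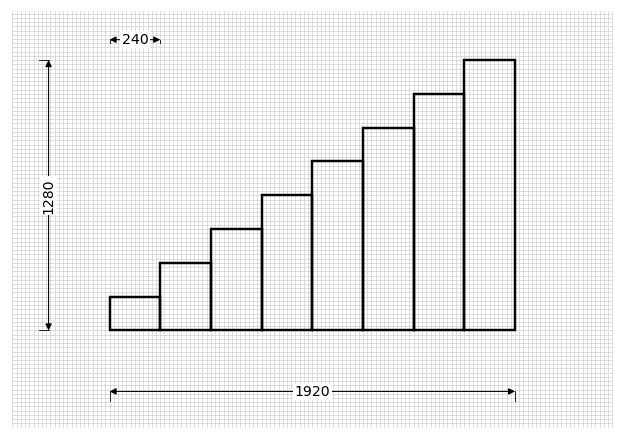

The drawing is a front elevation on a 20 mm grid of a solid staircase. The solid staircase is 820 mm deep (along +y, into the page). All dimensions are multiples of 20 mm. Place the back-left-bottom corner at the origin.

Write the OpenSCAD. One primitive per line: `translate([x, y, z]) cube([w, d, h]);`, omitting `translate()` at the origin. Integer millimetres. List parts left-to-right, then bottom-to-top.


cube([240, 820, 160]);
translate([240, 0, 0]) cube([240, 820, 320]);
translate([480, 0, 0]) cube([240, 820, 480]);
translate([720, 0, 0]) cube([240, 820, 640]);
translate([960, 0, 0]) cube([240, 820, 800]);
translate([1200, 0, 0]) cube([240, 820, 960]);
translate([1440, 0, 0]) cube([240, 820, 1120]);
translate([1680, 0, 0]) cube([240, 820, 1280]);


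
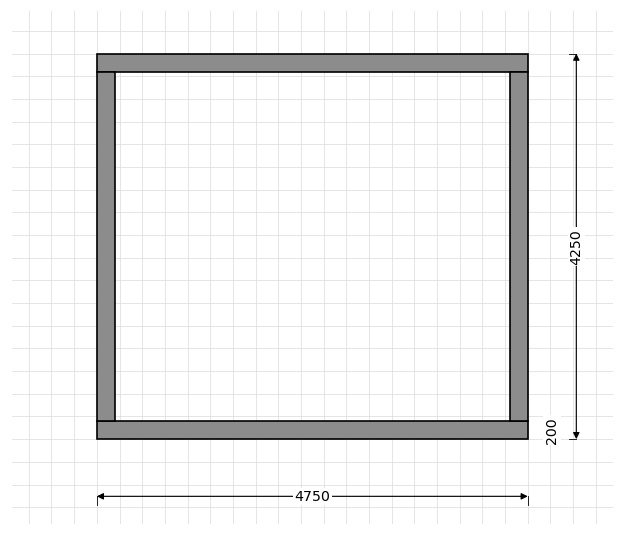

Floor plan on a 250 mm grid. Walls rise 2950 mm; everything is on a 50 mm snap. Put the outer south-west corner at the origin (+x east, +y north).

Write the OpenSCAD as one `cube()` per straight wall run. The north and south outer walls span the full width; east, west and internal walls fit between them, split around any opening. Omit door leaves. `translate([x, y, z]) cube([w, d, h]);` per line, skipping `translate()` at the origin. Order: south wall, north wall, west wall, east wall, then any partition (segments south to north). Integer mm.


cube([4750, 200, 2950]);
translate([0, 4050, 0]) cube([4750, 200, 2950]);
translate([0, 200, 0]) cube([200, 3850, 2950]);
translate([4550, 200, 0]) cube([200, 3850, 2950]);


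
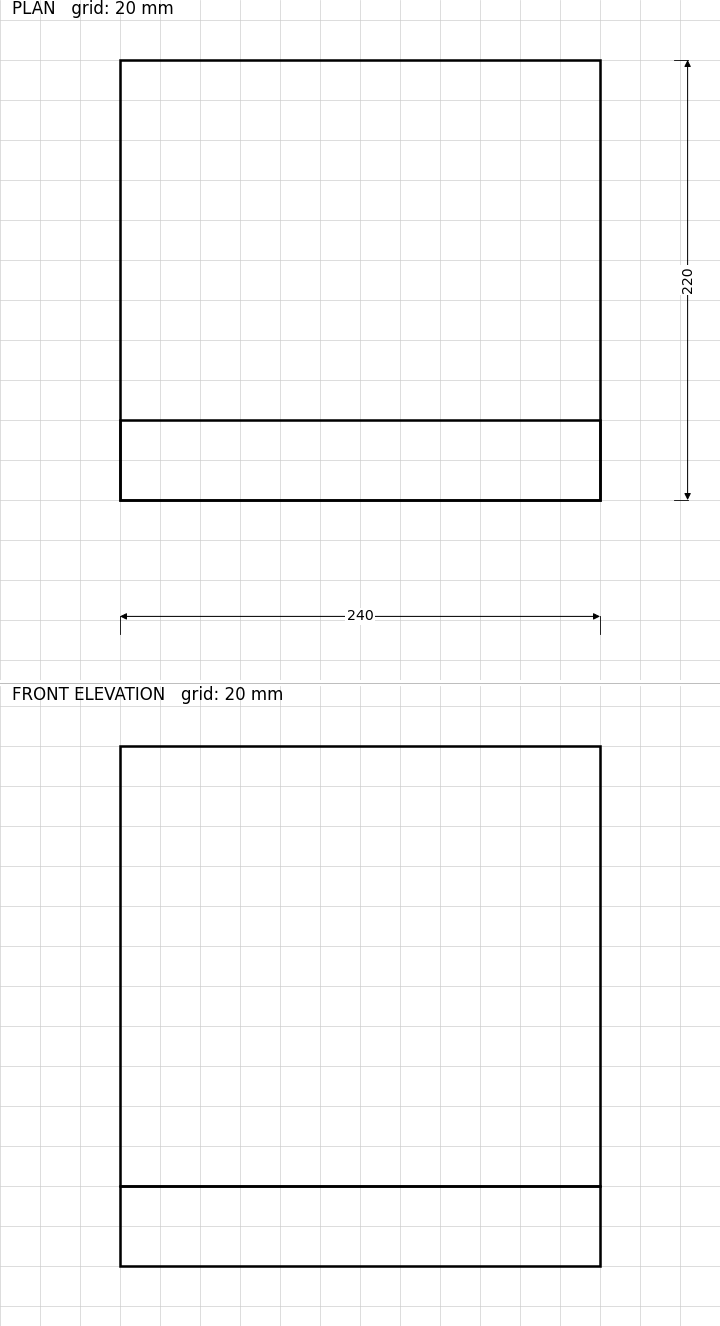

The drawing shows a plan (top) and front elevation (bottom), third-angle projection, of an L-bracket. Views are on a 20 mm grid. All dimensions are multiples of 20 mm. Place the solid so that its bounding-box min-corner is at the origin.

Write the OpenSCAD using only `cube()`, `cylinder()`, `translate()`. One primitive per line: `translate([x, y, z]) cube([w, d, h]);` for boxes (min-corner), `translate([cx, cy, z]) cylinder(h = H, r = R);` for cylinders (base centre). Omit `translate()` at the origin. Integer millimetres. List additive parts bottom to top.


cube([240, 220, 40]);
translate([0, 0, 40]) cube([240, 40, 220]);


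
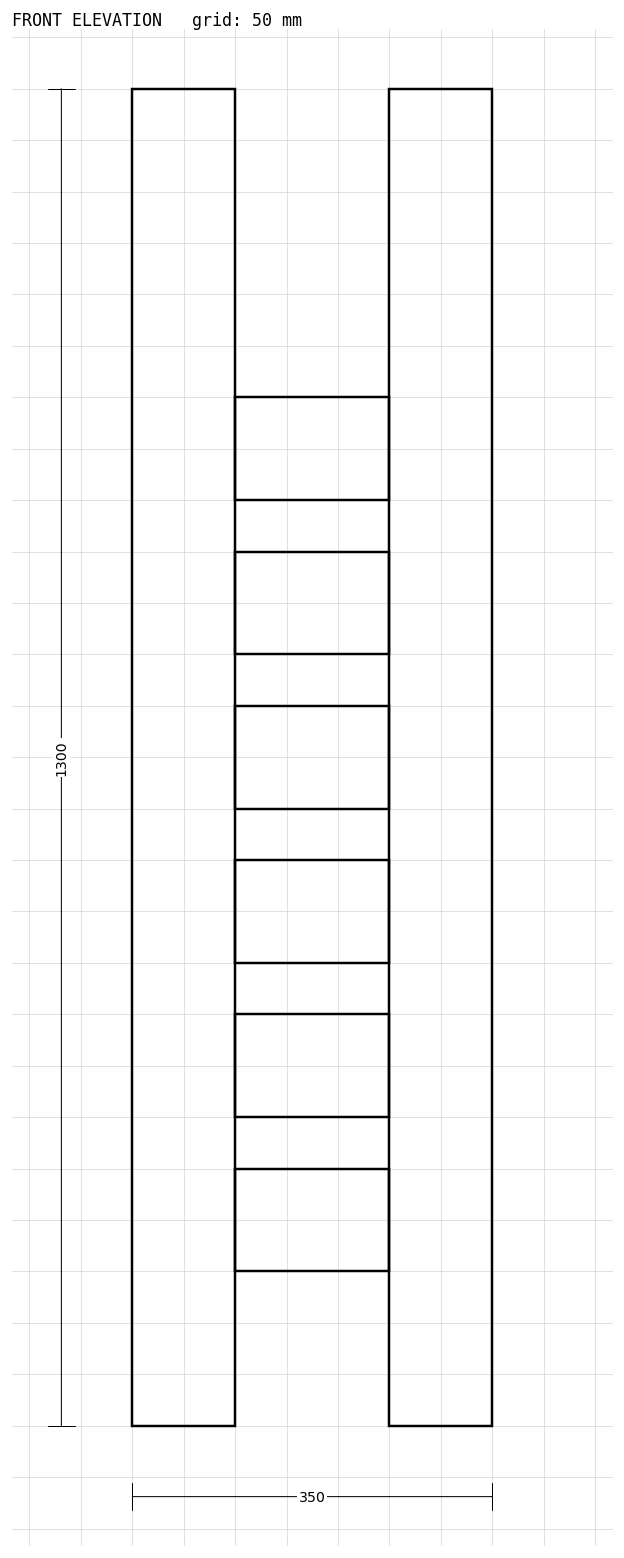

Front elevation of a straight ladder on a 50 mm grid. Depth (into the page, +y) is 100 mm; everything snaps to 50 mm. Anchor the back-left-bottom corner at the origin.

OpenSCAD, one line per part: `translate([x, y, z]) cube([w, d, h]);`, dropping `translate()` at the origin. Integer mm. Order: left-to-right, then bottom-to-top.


cube([100, 100, 1300]);
translate([100, 0, 150]) cube([150, 100, 100]);
translate([100, 0, 300]) cube([150, 100, 100]);
translate([100, 0, 450]) cube([150, 100, 100]);
translate([100, 0, 600]) cube([150, 100, 100]);
translate([100, 0, 750]) cube([150, 100, 100]);
translate([100, 0, 900]) cube([150, 100, 100]);
translate([250, 0, 0]) cube([100, 100, 1300]);
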